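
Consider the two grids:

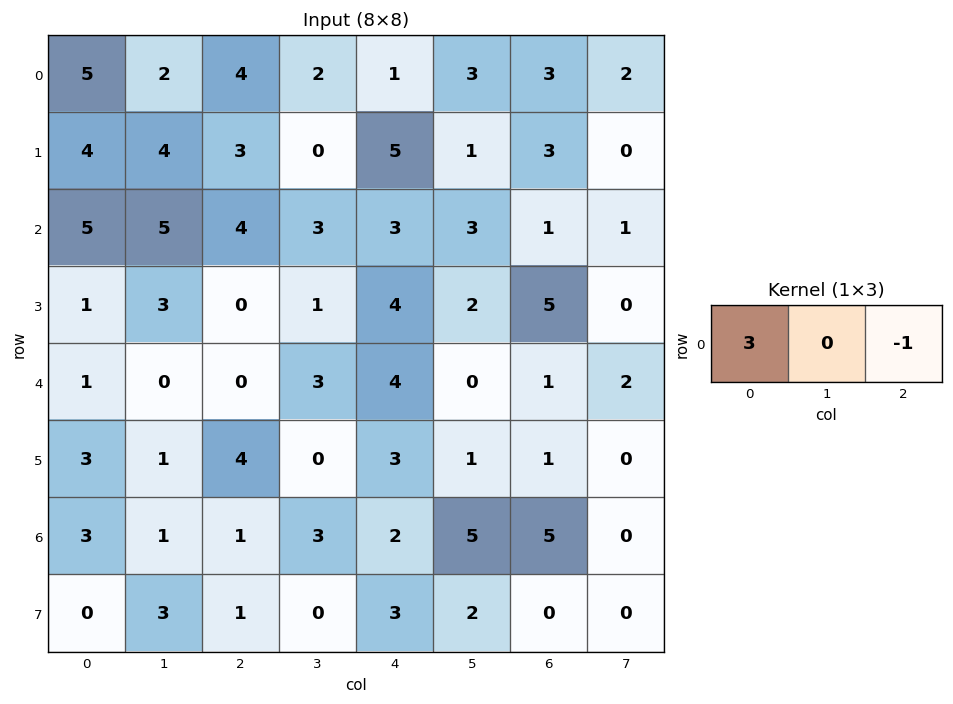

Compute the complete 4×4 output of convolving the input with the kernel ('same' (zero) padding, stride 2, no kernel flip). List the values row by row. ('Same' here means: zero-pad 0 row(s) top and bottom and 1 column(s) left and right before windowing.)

Output[0,0]: The receptive field on the zero-padded input at this output position is [0 5 2]. Elementwise product with the kernel and sum: 0·3 + 2·-1.
Output[0,1]: The receptive field on the zero-padded input at this output position is [2 4 2]. Elementwise product with the kernel and sum: 2·3 + 2·-1.

-2 4 3 7
-5 12 6 8
0 -3 9 -2
-1 0 4 15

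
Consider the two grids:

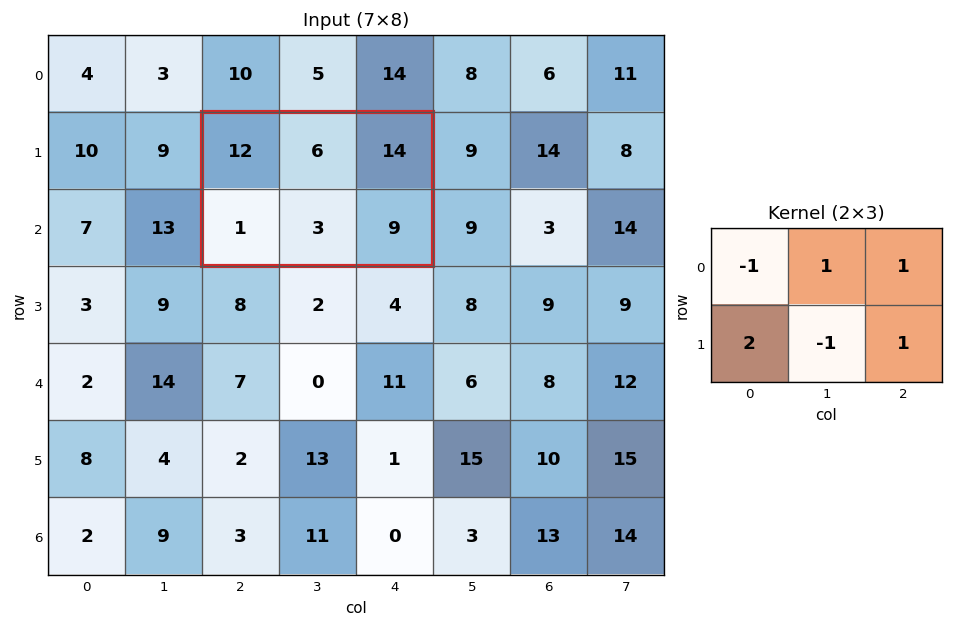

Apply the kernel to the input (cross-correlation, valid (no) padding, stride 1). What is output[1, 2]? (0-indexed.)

16

The receptive field on the input at this output position is [12 6 14 / 1 3 9]. Elementwise product with the kernel and sum: 12·-1 + 6·1 + 14·1 + 1·2 + 3·-1 + 9·1.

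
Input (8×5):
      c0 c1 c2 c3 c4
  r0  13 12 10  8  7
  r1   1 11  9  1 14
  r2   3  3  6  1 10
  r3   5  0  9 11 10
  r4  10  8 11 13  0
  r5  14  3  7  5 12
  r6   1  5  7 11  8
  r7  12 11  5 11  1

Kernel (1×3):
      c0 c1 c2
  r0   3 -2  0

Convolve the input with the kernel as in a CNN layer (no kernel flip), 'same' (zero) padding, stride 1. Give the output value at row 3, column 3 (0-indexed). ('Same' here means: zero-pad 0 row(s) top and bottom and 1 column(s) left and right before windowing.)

The receptive field on the zero-padded input at this output position is [9 11 10]. Elementwise product with the kernel and sum: 9·3 + 11·-2.

5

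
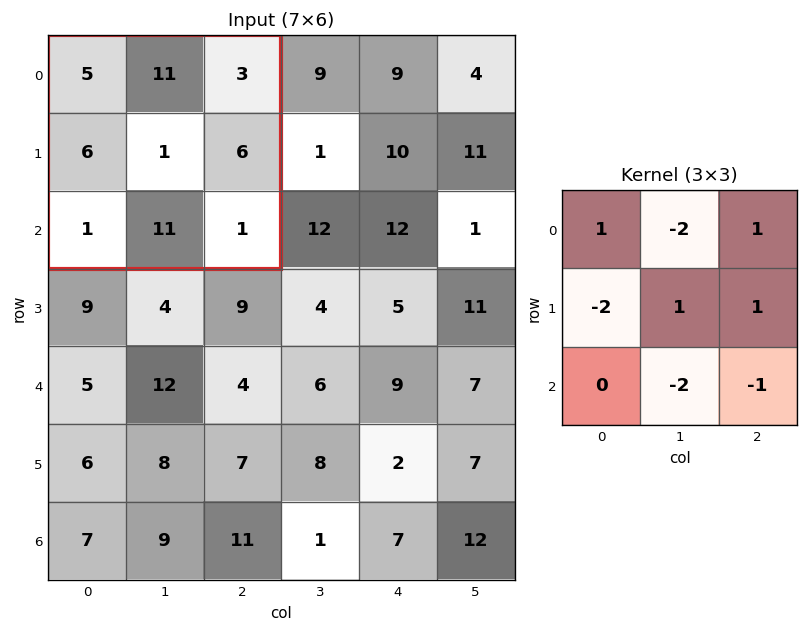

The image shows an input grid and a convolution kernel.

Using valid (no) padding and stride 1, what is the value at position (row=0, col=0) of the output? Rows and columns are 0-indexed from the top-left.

-42

The receptive field on the input at this output position is [5 11 3 / 6 1 6 / 1 11 1]. Elementwise product with the kernel and sum: 5·1 + 11·-2 + 3·1 + 6·-2 + 1·1 + 6·1 + 11·-2 + 1·-1.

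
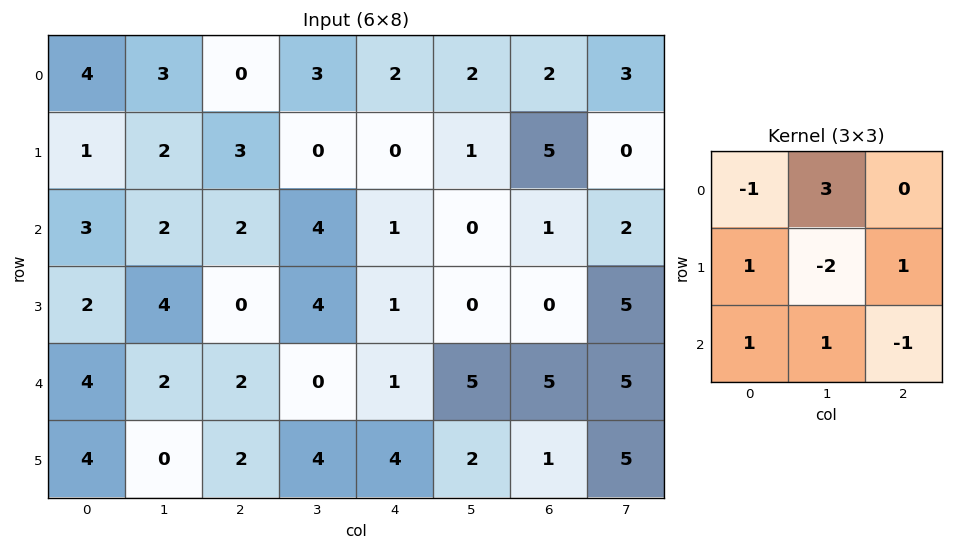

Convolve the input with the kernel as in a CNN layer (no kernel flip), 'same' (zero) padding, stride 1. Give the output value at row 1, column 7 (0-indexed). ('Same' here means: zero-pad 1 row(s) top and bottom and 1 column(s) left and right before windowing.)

15

The receptive field on the zero-padded input at this output position is [2 3 0 / 5 0 0 / 1 2 0]. Elementwise product with the kernel and sum: 2·-1 + 3·3 + 5·1 + 0·-2 + 0·1 + 1·1 + 2·1 + 0·-1.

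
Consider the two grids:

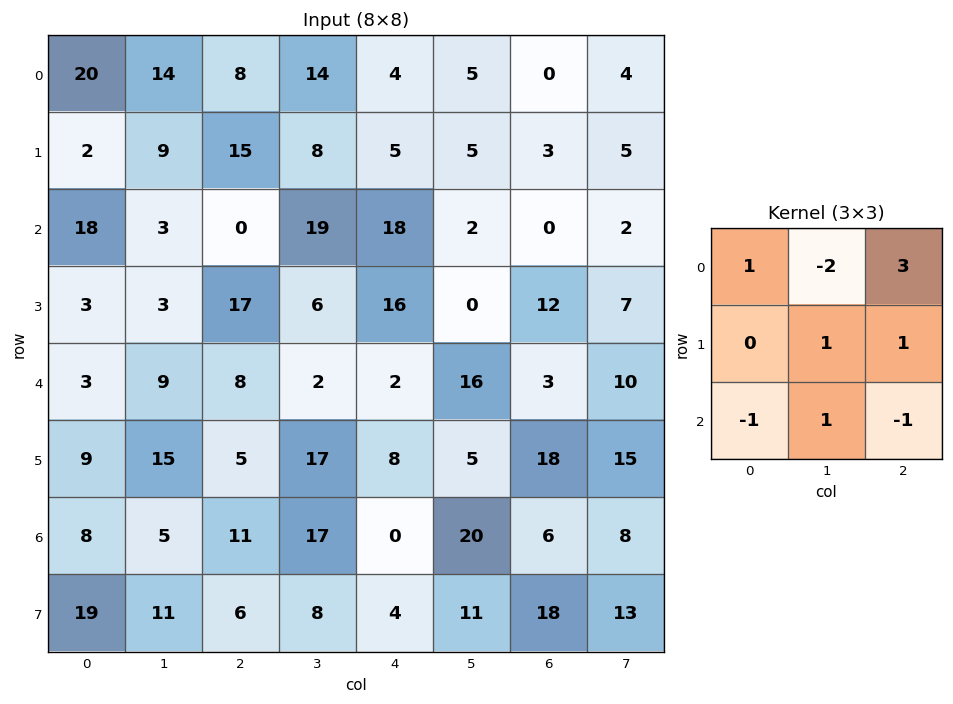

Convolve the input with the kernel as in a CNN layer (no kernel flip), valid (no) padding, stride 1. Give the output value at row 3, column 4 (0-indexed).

50

The receptive field on the input at this output position is [16 0 12 / 2 16 3 / 8 5 18]. Elementwise product with the kernel and sum: 16·1 + 0·-2 + 12·3 + 16·1 + 3·1 + 8·-1 + 5·1 + 18·-1.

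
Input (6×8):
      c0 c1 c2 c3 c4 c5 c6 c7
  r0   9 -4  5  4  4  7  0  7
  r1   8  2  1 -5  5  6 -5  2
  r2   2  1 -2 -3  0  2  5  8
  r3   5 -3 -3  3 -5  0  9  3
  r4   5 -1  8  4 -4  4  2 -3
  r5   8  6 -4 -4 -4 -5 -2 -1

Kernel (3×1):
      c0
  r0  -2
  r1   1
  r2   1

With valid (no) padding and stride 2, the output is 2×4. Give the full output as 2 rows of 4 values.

Output[0,0]: The receptive field on the input at this output position is [9 / 8 / 2]. Elementwise product with the kernel and sum: 9·-2 + 8·1 + 2·1.
Output[0,1]: The receptive field on the input at this output position is [5 / 1 / -2]. Elementwise product with the kernel and sum: 5·-2 + 1·1 + -2·1.

-8 -11 -3 0
6 9 -9 1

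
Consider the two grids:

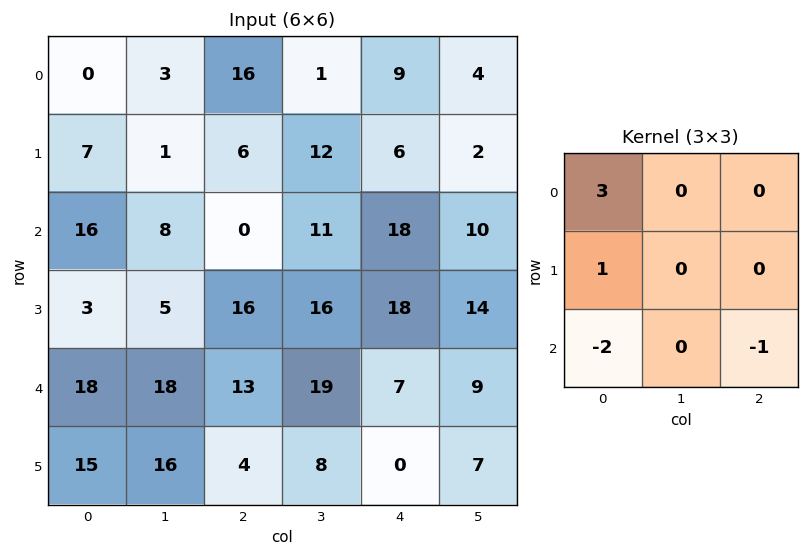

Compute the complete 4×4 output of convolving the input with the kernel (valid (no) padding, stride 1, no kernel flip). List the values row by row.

Output[0,0]: The receptive field on the input at this output position is [0 3 16 / 7 1 6 / 16 8 0]. Elementwise product with the kernel and sum: 0·3 + 7·1 + 16·-2 + 0·-1.
Output[0,1]: The receptive field on the input at this output position is [3 16 1 / 1 6 12 / 8 0 11]. Elementwise product with the kernel and sum: 3·3 + 1·1 + 8·-2 + 11·-1.

-25 -17 36 -17
15 -15 -32 1
2 -26 -17 2
-7 -7 53 44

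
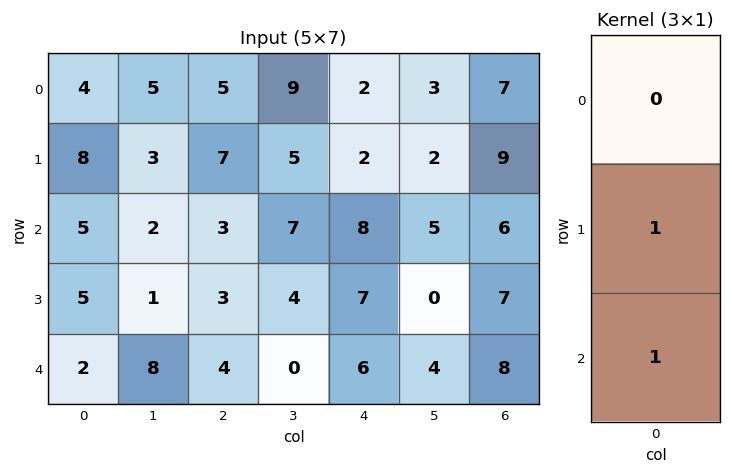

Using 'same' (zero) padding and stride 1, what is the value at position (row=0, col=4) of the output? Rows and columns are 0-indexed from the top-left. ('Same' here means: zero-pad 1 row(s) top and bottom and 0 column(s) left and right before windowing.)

4

The receptive field on the zero-padded input at this output position is [0 / 2 / 2]. Elementwise product with the kernel and sum: 2·1 + 2·1.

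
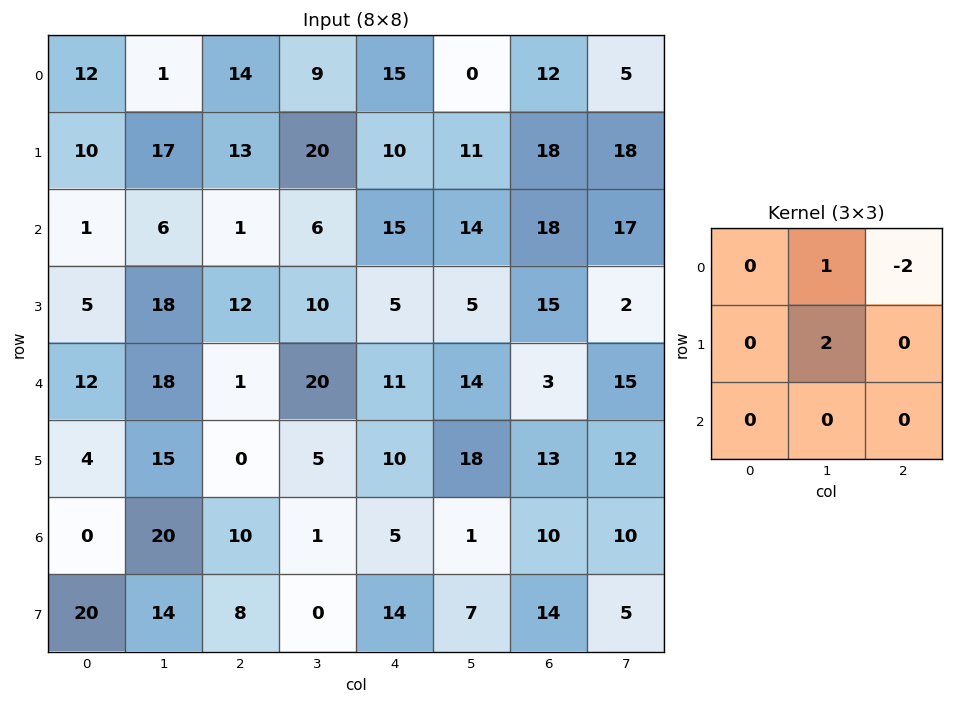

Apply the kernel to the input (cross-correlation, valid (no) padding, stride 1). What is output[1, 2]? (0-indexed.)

12

The receptive field on the input at this output position is [13 20 10 / 1 6 15 / 12 10 5]. Elementwise product with the kernel and sum: 20·1 + 10·-2 + 6·2.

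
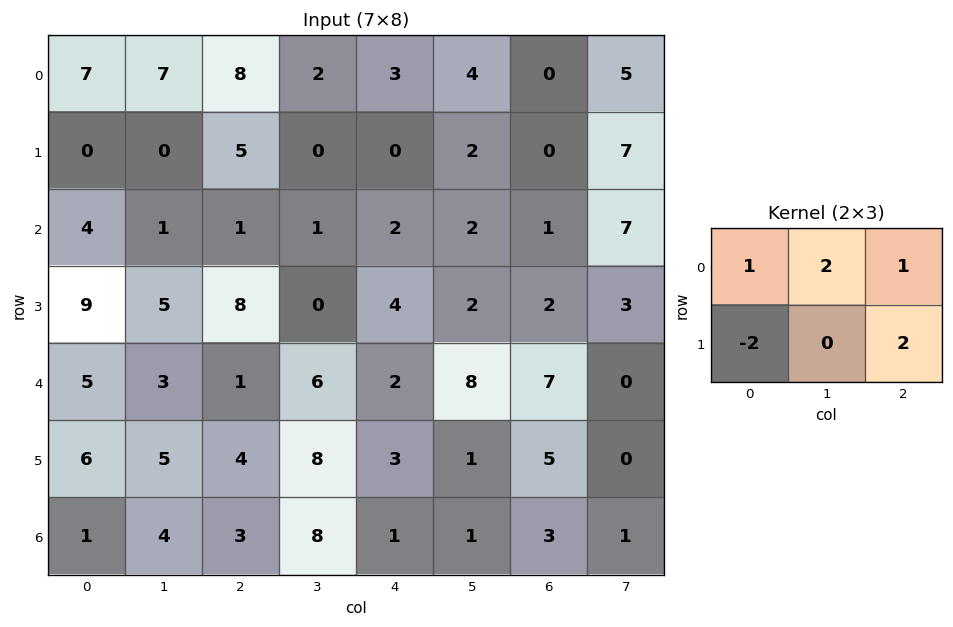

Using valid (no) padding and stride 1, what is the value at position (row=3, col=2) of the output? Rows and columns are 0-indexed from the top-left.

14

The receptive field on the input at this output position is [8 0 4 / 1 6 2]. Elementwise product with the kernel and sum: 8·1 + 0·2 + 4·1 + 1·-2 + 2·2.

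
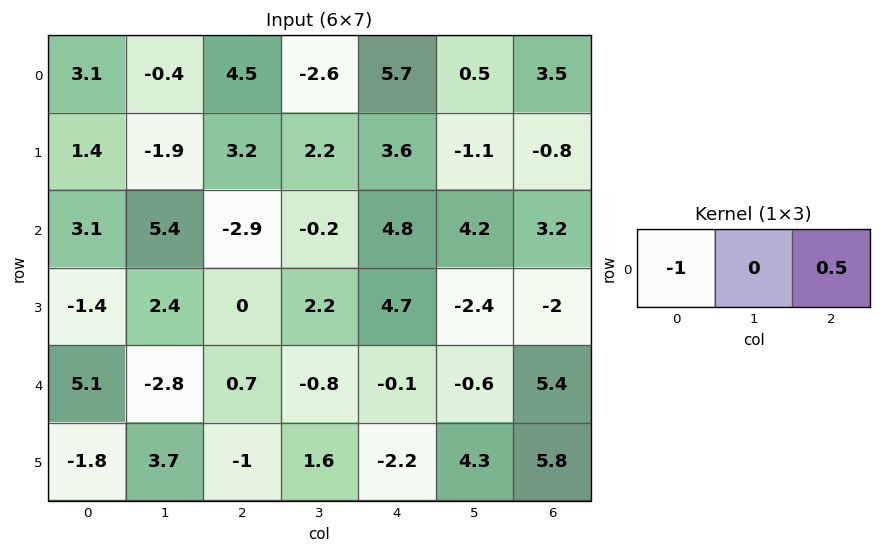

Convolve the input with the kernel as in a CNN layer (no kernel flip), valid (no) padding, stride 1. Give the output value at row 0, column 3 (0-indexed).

The receptive field on the input at this output position is [-2.6 5.7 0.5]. Elementwise product with the kernel and sum: -2.6·-1 + 0.5·0.5.

2.85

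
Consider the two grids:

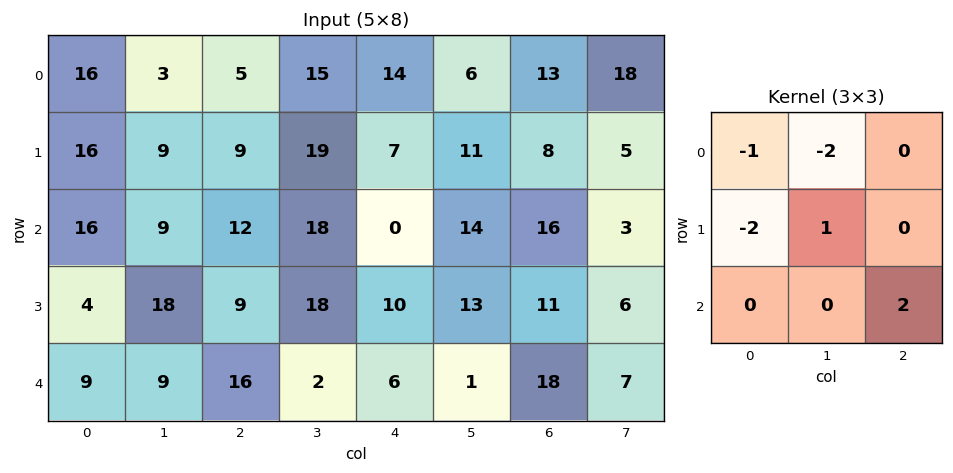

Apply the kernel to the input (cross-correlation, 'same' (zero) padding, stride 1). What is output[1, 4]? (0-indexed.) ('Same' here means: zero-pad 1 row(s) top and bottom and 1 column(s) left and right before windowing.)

The receptive field on the zero-padded input at this output position is [15 14 6 / 19 7 11 / 18 0 14]. Elementwise product with the kernel and sum: 15·-1 + 14·-2 + 19·-2 + 7·1 + 14·2.

-46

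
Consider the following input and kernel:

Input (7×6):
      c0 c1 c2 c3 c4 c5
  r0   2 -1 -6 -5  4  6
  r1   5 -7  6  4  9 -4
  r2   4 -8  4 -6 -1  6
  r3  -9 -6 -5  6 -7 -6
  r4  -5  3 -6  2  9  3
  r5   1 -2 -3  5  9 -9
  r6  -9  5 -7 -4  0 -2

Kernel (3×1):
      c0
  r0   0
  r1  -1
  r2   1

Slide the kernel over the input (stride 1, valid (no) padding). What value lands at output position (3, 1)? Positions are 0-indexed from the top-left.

The receptive field on the input at this output position is [-6 / 3 / -2]. Elementwise product with the kernel and sum: 3·-1 + -2·1.

-5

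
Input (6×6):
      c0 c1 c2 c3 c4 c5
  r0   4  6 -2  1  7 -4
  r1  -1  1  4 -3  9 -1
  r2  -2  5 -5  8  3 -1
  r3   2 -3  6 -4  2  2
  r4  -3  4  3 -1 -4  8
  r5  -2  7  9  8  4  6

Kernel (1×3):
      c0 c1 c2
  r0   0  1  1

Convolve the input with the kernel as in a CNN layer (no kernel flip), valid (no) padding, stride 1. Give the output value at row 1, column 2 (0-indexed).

The receptive field on the input at this output position is [4 -3 9]. Elementwise product with the kernel and sum: -3·1 + 9·1.

6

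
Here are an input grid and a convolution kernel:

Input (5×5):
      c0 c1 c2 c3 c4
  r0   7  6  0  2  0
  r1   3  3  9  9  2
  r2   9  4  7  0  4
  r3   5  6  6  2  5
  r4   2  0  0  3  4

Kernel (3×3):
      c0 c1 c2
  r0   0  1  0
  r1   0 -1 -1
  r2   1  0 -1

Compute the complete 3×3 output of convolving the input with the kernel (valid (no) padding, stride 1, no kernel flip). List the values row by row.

Output[0,0]: The receptive field on the input at this output position is [7 6 0 / 3 3 9 / 9 4 7]. Elementwise product with the kernel and sum: 6·1 + 3·-1 + 9·-1 + 9·1 + 7·-1.

-4 -14 -6
-9 6 6
-6 -4 -11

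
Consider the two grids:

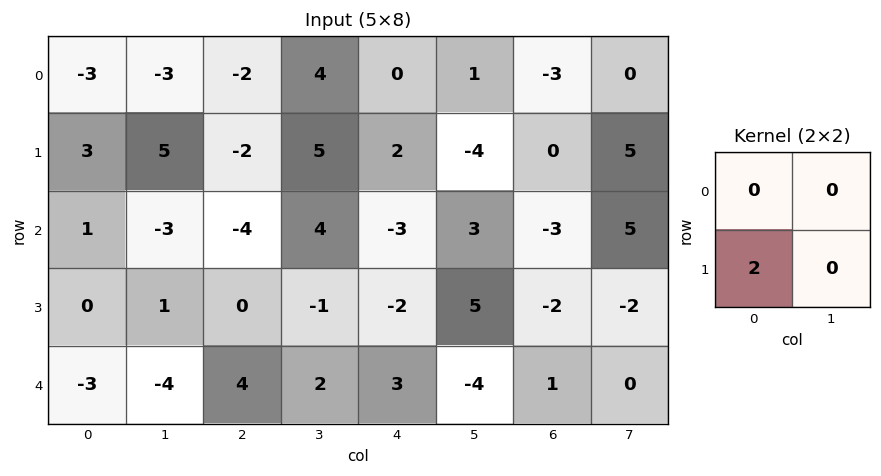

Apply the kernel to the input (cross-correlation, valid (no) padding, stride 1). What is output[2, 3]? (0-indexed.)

-2

The receptive field on the input at this output position is [4 -3 / -1 -2]. Elementwise product with the kernel and sum: -1·2.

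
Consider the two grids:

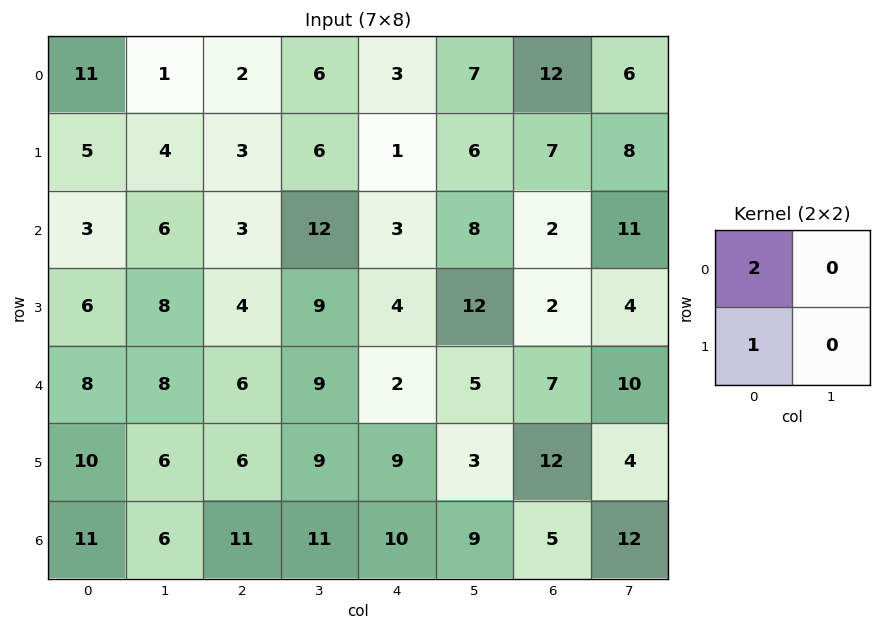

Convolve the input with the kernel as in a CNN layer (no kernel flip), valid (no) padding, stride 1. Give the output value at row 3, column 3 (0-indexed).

The receptive field on the input at this output position is [9 4 / 9 2]. Elementwise product with the kernel and sum: 9·2 + 9·1.

27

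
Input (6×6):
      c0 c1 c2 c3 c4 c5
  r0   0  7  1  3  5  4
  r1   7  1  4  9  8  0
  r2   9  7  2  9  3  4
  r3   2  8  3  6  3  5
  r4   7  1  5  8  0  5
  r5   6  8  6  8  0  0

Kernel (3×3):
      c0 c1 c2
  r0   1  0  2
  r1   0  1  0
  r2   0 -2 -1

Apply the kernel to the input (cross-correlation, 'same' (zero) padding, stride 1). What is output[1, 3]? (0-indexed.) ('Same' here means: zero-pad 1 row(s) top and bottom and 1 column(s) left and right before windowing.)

The receptive field on the zero-padded input at this output position is [1 3 5 / 4 9 8 / 2 9 3]. Elementwise product with the kernel and sum: 1·1 + 5·2 + 9·1 + 9·-2 + 3·-1.

-1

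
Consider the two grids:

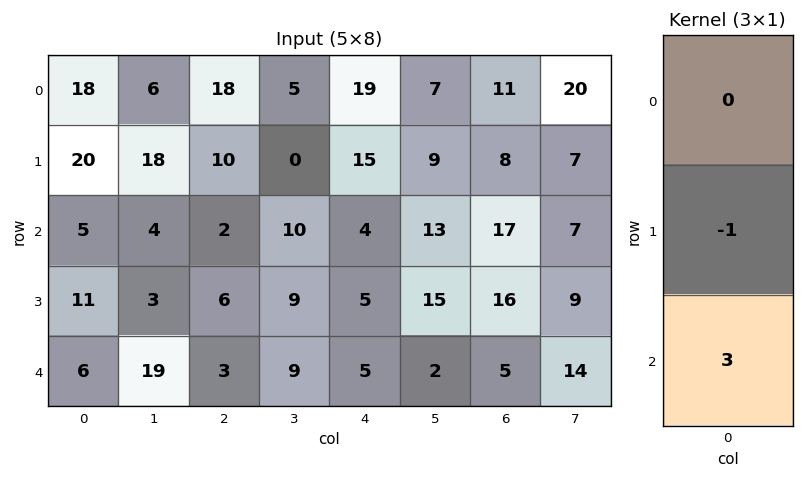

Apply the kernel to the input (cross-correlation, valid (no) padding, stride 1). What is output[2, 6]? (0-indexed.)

-1

The receptive field on the input at this output position is [17 / 16 / 5]. Elementwise product with the kernel and sum: 16·-1 + 5·3.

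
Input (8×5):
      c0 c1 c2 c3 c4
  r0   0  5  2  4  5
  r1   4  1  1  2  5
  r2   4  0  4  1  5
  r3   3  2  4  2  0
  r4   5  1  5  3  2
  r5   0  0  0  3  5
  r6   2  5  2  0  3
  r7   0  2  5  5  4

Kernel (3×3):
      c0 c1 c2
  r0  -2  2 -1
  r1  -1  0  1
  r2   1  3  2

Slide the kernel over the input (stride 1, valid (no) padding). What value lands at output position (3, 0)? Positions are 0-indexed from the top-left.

The receptive field on the input at this output position is [3 2 4 / 5 1 5 / 0 0 0]. Elementwise product with the kernel and sum: 3·-2 + 2·2 + 4·-1 + 5·-1 + 5·1 + 0·1 + 0·3 + 0·2.

-6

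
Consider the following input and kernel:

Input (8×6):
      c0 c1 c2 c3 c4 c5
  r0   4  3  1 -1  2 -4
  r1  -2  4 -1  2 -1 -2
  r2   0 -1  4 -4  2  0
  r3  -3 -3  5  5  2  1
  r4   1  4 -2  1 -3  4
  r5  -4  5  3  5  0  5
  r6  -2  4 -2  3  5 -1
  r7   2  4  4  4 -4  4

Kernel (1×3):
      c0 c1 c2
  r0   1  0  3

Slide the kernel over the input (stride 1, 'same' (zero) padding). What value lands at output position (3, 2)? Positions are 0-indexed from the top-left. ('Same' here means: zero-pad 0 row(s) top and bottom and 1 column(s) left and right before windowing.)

The receptive field on the zero-padded input at this output position is [-3 5 5]. Elementwise product with the kernel and sum: -3·1 + 5·3.

12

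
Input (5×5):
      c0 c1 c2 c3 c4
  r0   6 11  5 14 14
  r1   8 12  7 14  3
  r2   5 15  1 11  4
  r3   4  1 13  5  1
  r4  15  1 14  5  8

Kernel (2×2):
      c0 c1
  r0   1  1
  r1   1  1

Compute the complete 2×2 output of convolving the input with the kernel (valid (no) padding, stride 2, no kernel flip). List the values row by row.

37 40
25 30

Output[0,0]: The receptive field on the input at this output position is [6 11 / 8 12]. Elementwise product with the kernel and sum: 6·1 + 11·1 + 8·1 + 12·1.
Output[0,1]: The receptive field on the input at this output position is [5 14 / 7 14]. Elementwise product with the kernel and sum: 5·1 + 14·1 + 7·1 + 14·1.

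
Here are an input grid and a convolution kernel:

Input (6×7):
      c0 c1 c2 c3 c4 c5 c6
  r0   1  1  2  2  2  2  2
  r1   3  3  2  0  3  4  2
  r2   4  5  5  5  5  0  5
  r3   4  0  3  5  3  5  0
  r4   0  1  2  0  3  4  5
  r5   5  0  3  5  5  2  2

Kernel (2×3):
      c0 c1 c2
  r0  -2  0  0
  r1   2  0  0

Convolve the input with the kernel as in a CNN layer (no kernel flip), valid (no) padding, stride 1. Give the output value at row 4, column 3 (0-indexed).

10

The receptive field on the input at this output position is [0 3 4 / 5 5 2]. Elementwise product with the kernel and sum: 0·-2 + 5·2.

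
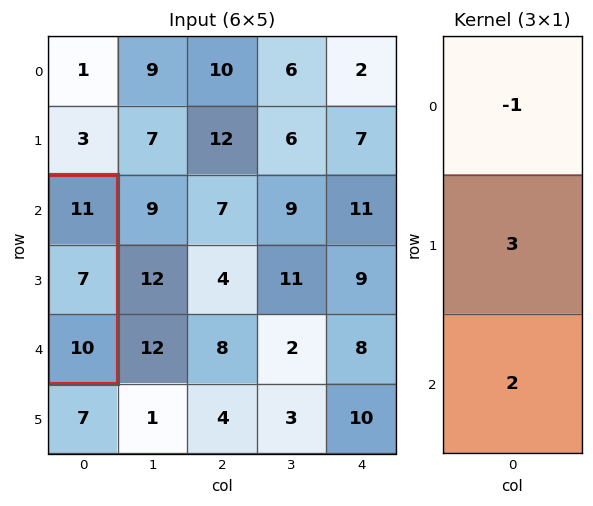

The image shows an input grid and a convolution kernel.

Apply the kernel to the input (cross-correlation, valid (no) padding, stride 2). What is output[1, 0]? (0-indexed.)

The receptive field on the input at this output position is [11 / 7 / 10]. Elementwise product with the kernel and sum: 11·-1 + 7·3 + 10·2.

30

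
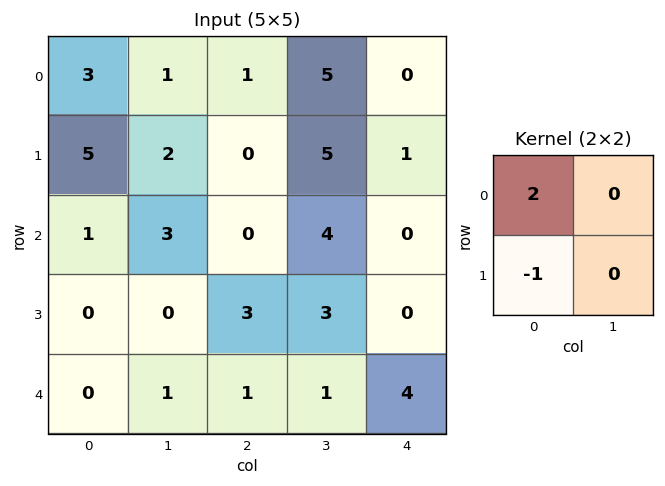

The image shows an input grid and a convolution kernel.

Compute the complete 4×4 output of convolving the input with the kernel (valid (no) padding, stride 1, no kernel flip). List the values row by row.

1 0 2 5
9 1 0 6
2 6 -3 5
0 -1 5 5

Output[0,0]: The receptive field on the input at this output position is [3 1 / 5 2]. Elementwise product with the kernel and sum: 3·2 + 5·-1.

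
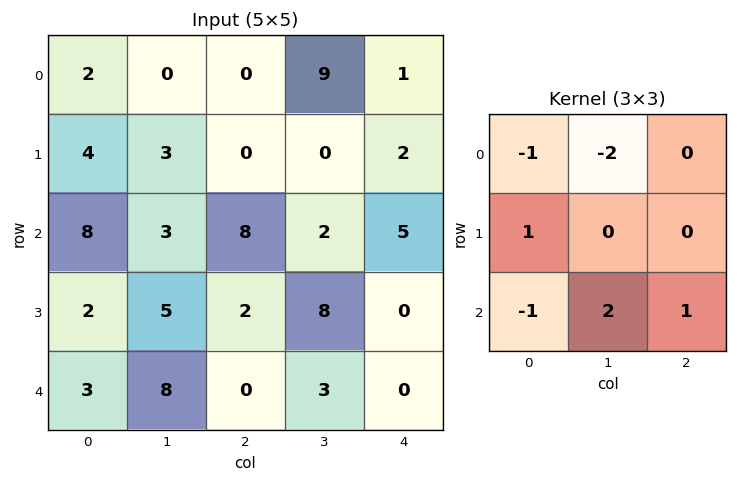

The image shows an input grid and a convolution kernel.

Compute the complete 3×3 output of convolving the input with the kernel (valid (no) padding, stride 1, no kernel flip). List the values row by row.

Output[0,0]: The receptive field on the input at this output position is [2 0 0 / 4 3 0 / 8 3 8]. Elementwise product with the kernel and sum: 2·-1 + 0·-2 + 4·1 + 8·-1 + 3·2 + 8·1.

8 18 -17
8 7 22
1 -19 -4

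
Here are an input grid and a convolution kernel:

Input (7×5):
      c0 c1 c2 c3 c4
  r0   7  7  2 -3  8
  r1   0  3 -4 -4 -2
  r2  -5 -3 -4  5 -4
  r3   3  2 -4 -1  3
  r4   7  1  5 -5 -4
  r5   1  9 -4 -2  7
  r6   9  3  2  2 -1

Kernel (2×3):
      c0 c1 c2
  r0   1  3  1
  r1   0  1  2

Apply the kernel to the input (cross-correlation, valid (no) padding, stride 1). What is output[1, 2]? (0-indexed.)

-21

The receptive field on the input at this output position is [-4 -4 -2 / -4 5 -4]. Elementwise product with the kernel and sum: -4·1 + -4·3 + -2·1 + 5·1 + -4·2.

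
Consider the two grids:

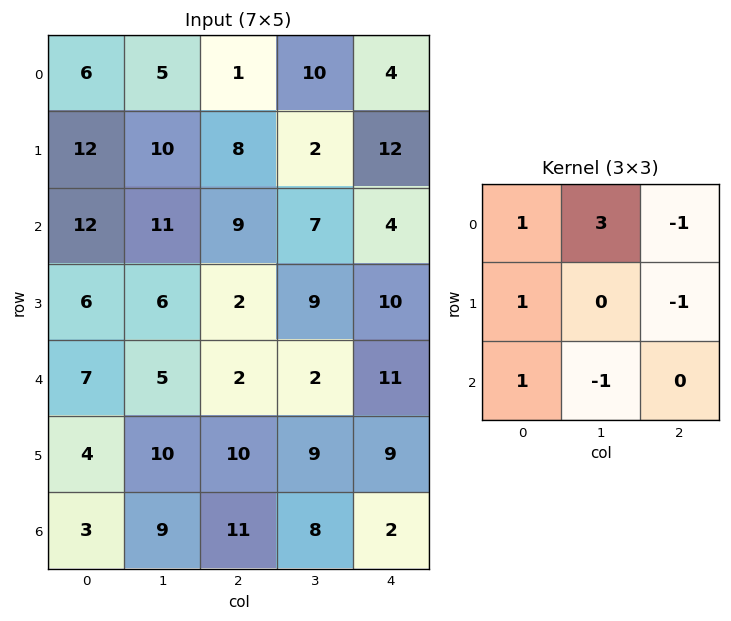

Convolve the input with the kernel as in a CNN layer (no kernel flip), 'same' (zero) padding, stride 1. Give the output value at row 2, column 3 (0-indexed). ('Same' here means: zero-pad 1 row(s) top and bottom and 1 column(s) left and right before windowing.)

The receptive field on the zero-padded input at this output position is [8 2 12 / 9 7 4 / 2 9 10]. Elementwise product with the kernel and sum: 8·1 + 2·3 + 12·-1 + 9·1 + 4·-1 + 2·1 + 9·-1.

0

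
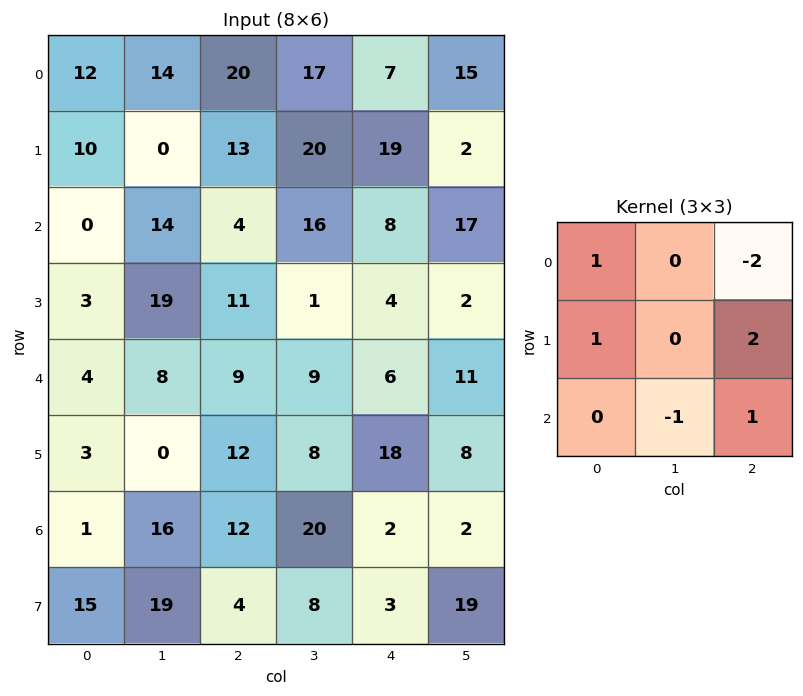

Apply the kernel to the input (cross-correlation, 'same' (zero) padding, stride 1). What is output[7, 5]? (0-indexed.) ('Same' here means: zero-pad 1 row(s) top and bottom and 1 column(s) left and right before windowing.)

5

The receptive field on the zero-padded input at this output position is [2 2 0 / 3 19 0 / 0 0 0]. Elementwise product with the kernel and sum: 2·1 + 0·-2 + 3·1 + 0·2 + 0·-1 + 0·1.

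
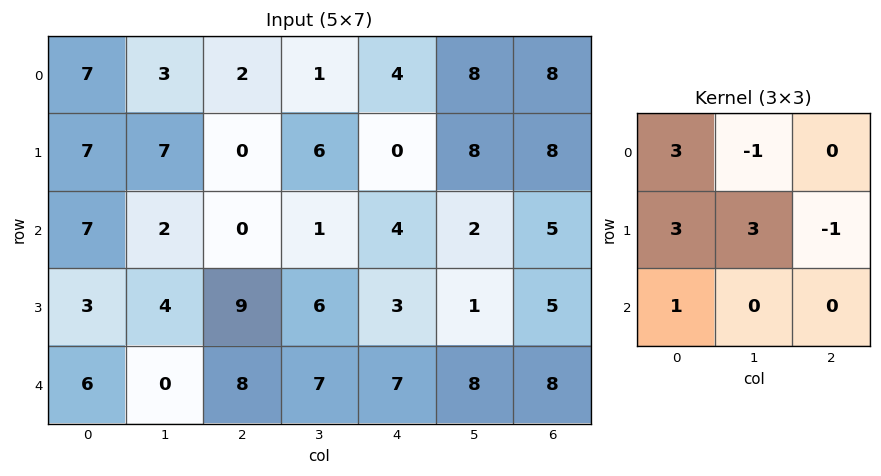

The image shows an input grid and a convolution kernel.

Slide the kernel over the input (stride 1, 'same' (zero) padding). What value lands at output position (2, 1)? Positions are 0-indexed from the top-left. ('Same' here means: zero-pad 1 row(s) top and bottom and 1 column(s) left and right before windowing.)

44

The receptive field on the zero-padded input at this output position is [7 7 0 / 7 2 0 / 3 4 9]. Elementwise product with the kernel and sum: 7·3 + 7·-1 + 7·3 + 2·3 + 0·-1 + 3·1.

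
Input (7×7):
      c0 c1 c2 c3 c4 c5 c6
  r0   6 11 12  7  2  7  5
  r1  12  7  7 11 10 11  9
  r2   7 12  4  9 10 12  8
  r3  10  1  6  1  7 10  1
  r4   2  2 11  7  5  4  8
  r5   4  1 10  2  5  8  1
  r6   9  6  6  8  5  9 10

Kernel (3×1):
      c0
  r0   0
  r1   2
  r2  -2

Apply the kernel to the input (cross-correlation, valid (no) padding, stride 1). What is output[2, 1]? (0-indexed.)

-2

The receptive field on the input at this output position is [12 / 1 / 2]. Elementwise product with the kernel and sum: 1·2 + 2·-2.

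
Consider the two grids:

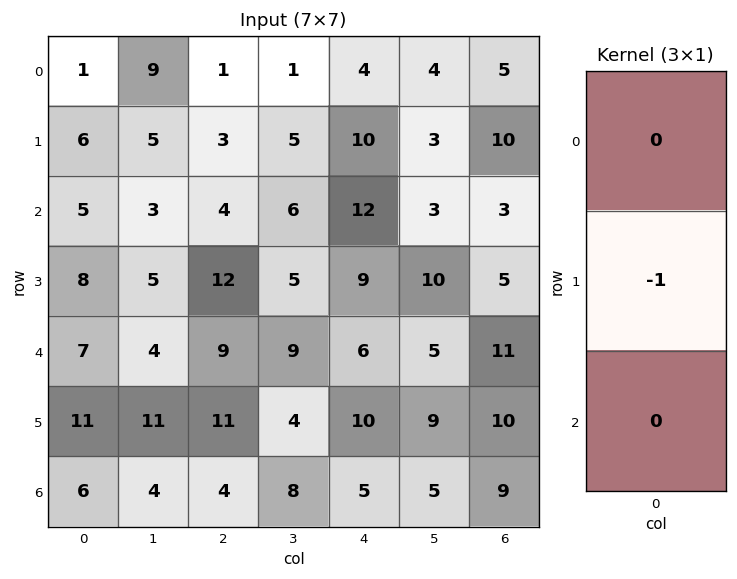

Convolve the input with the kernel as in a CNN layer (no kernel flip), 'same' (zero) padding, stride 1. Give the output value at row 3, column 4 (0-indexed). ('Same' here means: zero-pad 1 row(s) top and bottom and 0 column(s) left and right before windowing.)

-9

The receptive field on the zero-padded input at this output position is [12 / 9 / 6]. Elementwise product with the kernel and sum: 9·-1.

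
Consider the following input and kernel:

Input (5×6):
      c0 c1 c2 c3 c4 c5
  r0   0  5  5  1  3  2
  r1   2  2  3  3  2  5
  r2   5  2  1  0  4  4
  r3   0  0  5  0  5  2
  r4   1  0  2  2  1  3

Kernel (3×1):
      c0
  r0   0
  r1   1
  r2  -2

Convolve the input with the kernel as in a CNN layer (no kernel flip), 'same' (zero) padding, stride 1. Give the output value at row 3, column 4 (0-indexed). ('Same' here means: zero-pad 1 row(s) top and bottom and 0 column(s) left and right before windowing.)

The receptive field on the zero-padded input at this output position is [4 / 5 / 1]. Elementwise product with the kernel and sum: 5·1 + 1·-2.

3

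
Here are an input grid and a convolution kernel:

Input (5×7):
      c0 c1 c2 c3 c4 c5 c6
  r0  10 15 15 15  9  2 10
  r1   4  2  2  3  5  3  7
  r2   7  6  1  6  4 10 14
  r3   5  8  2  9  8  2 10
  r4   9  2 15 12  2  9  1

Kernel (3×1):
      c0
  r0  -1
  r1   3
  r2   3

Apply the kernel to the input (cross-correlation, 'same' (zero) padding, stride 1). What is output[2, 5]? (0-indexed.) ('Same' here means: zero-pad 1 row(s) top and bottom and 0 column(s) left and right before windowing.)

The receptive field on the zero-padded input at this output position is [3 / 10 / 2]. Elementwise product with the kernel and sum: 3·-1 + 10·3 + 2·3.

33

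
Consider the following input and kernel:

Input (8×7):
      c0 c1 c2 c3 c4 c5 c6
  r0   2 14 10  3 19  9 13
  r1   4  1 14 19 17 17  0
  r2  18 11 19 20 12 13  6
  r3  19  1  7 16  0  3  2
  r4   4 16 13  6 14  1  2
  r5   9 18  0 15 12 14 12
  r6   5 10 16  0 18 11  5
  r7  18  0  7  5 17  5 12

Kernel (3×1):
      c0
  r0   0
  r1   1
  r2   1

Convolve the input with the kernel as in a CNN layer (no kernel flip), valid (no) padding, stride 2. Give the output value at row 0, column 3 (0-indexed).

The receptive field on the input at this output position is [13 / 0 / 6]. Elementwise product with the kernel and sum: 0·1 + 6·1.

6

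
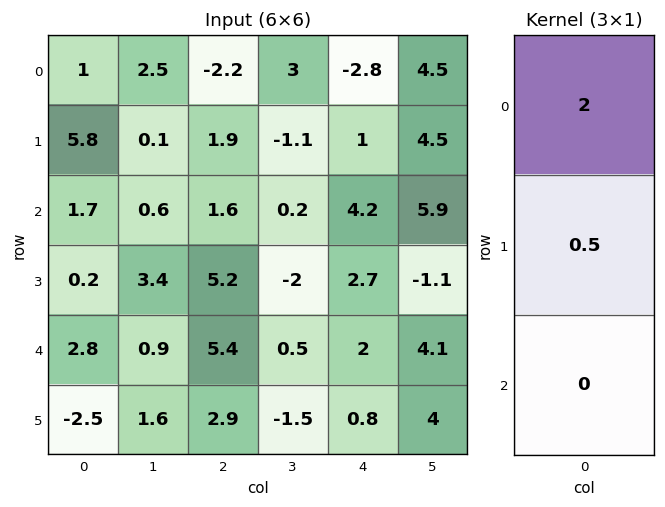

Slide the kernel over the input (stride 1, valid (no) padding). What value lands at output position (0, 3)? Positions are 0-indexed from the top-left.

The receptive field on the input at this output position is [3 / -1.1 / 0.2]. Elementwise product with the kernel and sum: 3·2 + -1.1·0.5.

5.45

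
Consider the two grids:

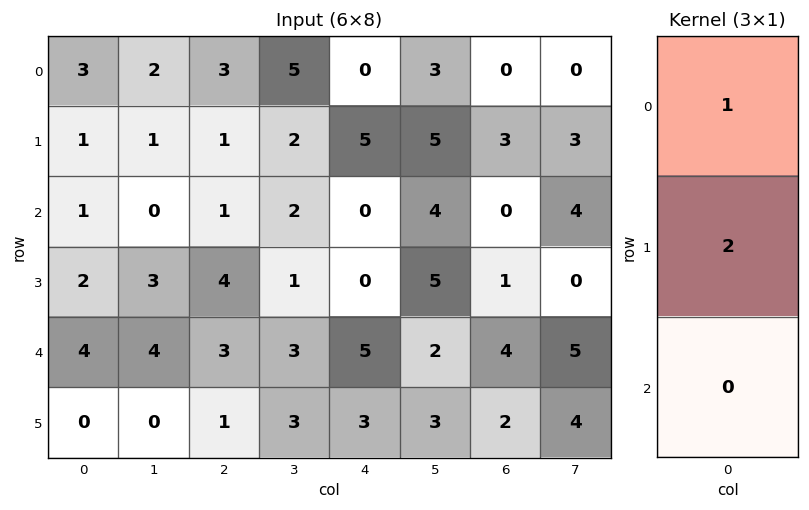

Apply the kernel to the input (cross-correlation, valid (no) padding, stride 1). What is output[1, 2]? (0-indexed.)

The receptive field on the input at this output position is [1 / 1 / 4]. Elementwise product with the kernel and sum: 1·1 + 1·2.

3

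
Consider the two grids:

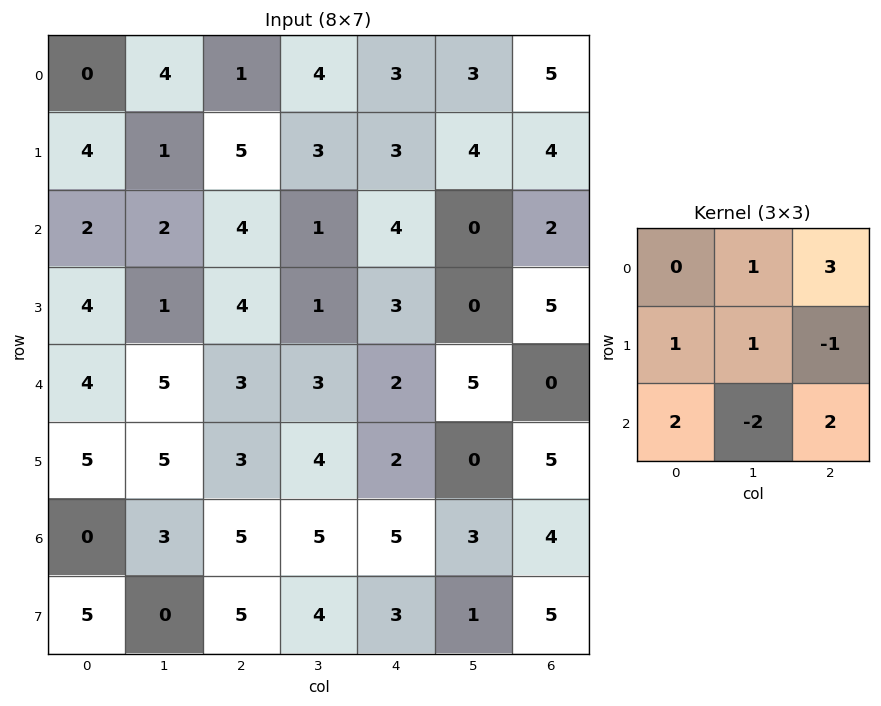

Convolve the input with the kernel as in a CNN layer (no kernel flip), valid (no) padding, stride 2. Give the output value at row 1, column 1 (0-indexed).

The receptive field on the input at this output position is [4 1 4 / 4 1 3 / 3 3 2]. Elementwise product with the kernel and sum: 1·1 + 4·3 + 4·1 + 1·1 + 3·-1 + 3·2 + 3·-2 + 2·2.

19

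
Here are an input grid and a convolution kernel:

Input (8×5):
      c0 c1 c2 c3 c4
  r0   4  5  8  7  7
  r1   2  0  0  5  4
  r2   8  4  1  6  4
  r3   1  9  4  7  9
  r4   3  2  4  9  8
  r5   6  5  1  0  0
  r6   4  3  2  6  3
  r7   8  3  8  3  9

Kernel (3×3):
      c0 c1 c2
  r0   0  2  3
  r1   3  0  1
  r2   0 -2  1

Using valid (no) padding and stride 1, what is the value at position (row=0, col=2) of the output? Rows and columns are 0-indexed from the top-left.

31

The receptive field on the input at this output position is [8 7 7 / 0 5 4 / 1 6 4]. Elementwise product with the kernel and sum: 7·2 + 7·3 + 0·3 + 4·1 + 6·-2 + 4·1.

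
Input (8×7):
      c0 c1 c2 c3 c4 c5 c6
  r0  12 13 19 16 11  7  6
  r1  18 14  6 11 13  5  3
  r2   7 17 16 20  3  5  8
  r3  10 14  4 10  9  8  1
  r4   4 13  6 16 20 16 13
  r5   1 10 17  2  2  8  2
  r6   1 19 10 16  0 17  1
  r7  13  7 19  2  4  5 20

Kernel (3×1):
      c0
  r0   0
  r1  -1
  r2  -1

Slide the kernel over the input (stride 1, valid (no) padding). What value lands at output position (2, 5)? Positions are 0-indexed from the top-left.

The receptive field on the input at this output position is [5 / 8 / 16]. Elementwise product with the kernel and sum: 8·-1 + 16·-1.

-24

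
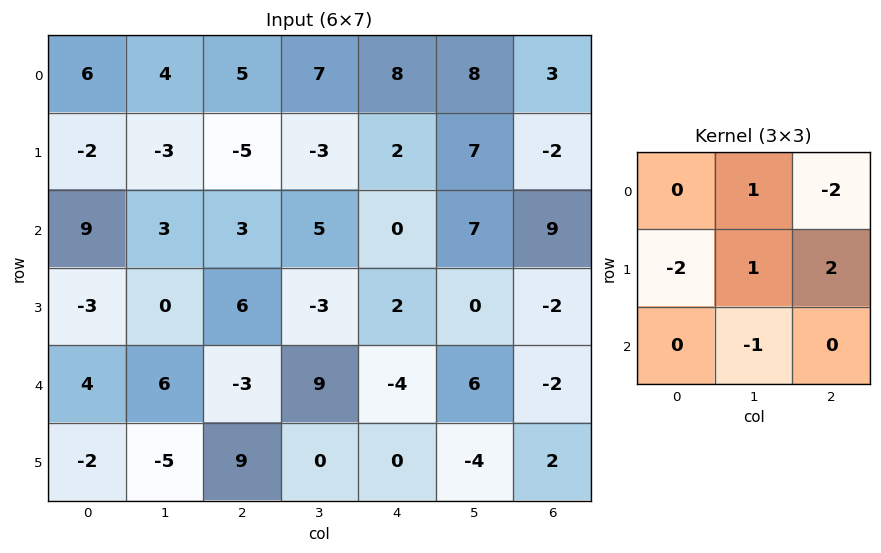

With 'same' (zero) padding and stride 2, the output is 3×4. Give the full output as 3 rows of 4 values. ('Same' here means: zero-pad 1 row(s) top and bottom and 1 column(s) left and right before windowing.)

16 16 8 -11
22 2 -10 -5
15 6 -8 -18

Output[0,0]: The receptive field on the zero-padded input at this output position is [0 0 0 / 0 6 4 / 0 -2 -3]. Elementwise product with the kernel and sum: 0·1 + 0·-2 + 0·-2 + 6·1 + 4·2 + -2·-1.
Output[0,1]: The receptive field on the zero-padded input at this output position is [0 0 0 / 4 5 7 / -3 -5 -3]. Elementwise product with the kernel and sum: 0·1 + 0·-2 + 4·-2 + 5·1 + 7·2 + -5·-1.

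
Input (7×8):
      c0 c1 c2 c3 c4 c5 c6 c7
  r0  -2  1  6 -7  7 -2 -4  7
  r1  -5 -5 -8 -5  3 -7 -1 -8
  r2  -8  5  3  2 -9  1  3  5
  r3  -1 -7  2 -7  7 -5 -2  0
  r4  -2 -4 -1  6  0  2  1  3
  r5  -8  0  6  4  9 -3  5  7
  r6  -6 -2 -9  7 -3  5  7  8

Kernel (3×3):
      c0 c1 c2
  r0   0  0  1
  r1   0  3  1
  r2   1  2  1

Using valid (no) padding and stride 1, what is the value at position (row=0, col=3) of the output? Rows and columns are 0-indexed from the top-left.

-15

The receptive field on the input at this output position is [-7 7 -2 / -5 3 -7 / 2 -9 1]. Elementwise product with the kernel and sum: -2·1 + 3·3 + -7·1 + 2·1 + -9·2 + 1·1.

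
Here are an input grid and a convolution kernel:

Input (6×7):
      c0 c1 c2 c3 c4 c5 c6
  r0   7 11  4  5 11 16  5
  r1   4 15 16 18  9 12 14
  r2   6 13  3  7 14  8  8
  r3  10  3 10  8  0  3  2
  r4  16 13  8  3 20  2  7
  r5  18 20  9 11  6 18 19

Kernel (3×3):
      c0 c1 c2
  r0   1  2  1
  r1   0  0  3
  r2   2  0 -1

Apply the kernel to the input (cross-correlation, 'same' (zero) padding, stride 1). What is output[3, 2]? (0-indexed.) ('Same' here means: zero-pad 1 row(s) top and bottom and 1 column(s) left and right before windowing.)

The receptive field on the zero-padded input at this output position is [13 3 7 / 3 10 8 / 13 8 3]. Elementwise product with the kernel and sum: 13·1 + 3·2 + 7·1 + 8·3 + 13·2 + 3·-1.

73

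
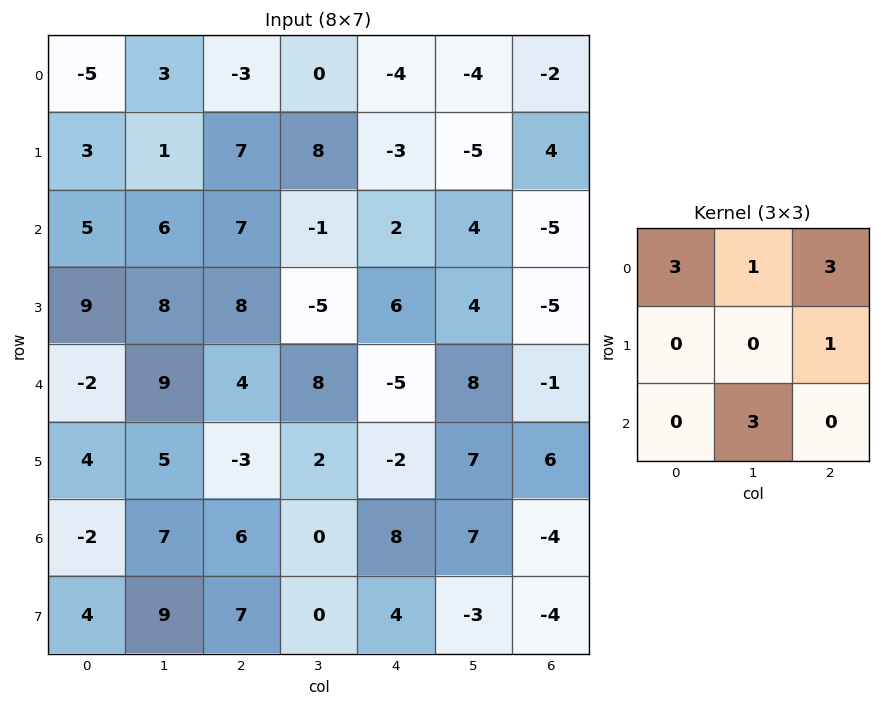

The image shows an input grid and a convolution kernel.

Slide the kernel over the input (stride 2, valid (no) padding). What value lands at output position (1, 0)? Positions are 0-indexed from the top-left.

The receptive field on the input at this output position is [5 6 7 / 9 8 8 / -2 9 4]. Elementwise product with the kernel and sum: 5·3 + 6·1 + 7·3 + 8·1 + 9·3.

77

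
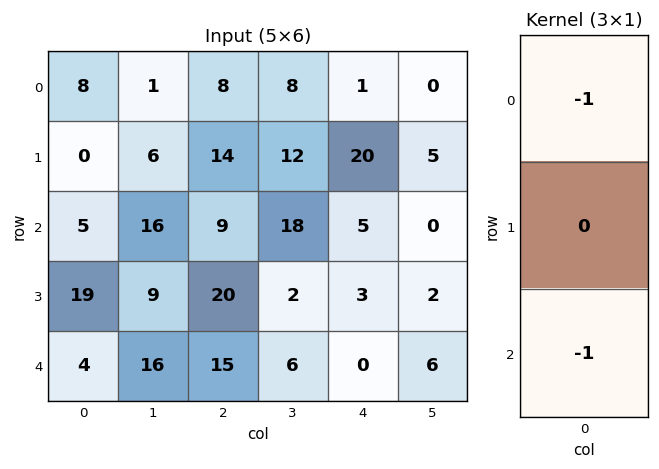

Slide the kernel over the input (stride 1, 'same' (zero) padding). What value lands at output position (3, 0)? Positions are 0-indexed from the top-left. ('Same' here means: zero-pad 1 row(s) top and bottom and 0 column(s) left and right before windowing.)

-9

The receptive field on the zero-padded input at this output position is [5 / 19 / 4]. Elementwise product with the kernel and sum: 5·-1 + 4·-1.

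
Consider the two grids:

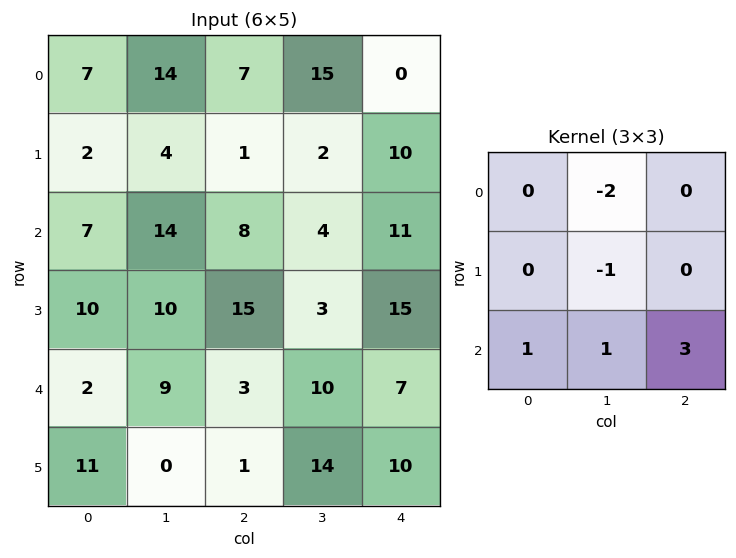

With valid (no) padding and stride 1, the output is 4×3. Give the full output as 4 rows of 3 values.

Output[0,0]: The receptive field on the input at this output position is [7 14 7 / 2 4 1 / 7 14 8]. Elementwise product with the kernel and sum: 14·-2 + 4·-1 + 7·1 + 14·1 + 8·3.

13 19 13
43 24 55
-18 11 23
-15 10 29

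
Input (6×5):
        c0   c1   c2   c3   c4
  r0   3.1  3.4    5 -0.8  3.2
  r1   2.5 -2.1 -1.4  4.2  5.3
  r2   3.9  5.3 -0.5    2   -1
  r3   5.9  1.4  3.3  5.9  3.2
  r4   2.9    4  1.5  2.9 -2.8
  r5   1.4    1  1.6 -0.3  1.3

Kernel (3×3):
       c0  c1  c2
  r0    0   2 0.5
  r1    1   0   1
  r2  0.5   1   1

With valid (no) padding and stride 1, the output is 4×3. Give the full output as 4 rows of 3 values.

Output[0,0]: The receptive field on the input at this output position is [3.1 3.4 5 / 2.5 -2.1 -1.4 / 3.9 5.3 -0.5]. Elementwise product with the kernel and sum: 3.4·2 + 5·0.5 + 2.5·1 + -1.4·1 + 3.9·0.5 + 5.3·1 + -0.5·1.

17.15 15.85 4.65
6.15 16.5 20.3
26.5 13.7 10.85
12.15 18.25 13.9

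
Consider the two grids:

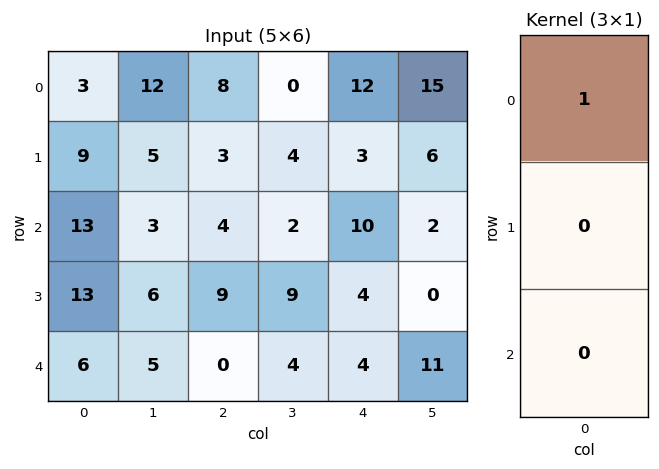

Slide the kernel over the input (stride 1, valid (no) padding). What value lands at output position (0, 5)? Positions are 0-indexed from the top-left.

15

The receptive field on the input at this output position is [15 / 6 / 2]. Elementwise product with the kernel and sum: 15·1.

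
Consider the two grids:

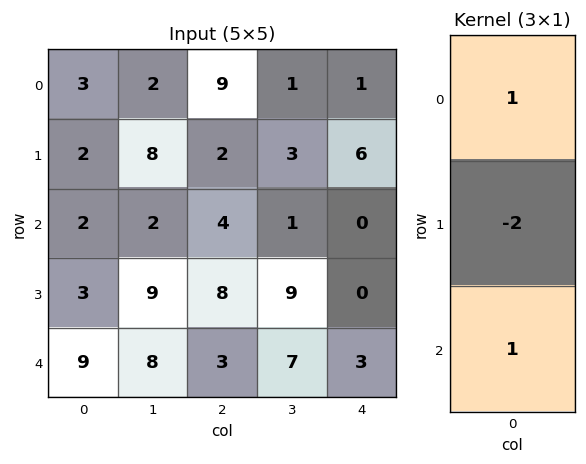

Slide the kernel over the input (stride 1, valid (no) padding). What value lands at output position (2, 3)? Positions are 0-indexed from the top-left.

-10

The receptive field on the input at this output position is [1 / 9 / 7]. Elementwise product with the kernel and sum: 1·1 + 9·-2 + 7·1.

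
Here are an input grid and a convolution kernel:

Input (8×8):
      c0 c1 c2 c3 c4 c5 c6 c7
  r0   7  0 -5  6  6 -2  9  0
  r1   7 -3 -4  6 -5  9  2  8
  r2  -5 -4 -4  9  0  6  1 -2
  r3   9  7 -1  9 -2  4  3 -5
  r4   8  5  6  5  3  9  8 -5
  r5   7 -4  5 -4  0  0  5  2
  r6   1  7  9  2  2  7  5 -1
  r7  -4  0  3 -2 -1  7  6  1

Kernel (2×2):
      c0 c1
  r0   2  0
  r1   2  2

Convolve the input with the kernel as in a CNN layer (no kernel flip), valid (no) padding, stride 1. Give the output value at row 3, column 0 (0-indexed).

44

The receptive field on the input at this output position is [9 7 / 8 5]. Elementwise product with the kernel and sum: 9·2 + 8·2 + 5·2.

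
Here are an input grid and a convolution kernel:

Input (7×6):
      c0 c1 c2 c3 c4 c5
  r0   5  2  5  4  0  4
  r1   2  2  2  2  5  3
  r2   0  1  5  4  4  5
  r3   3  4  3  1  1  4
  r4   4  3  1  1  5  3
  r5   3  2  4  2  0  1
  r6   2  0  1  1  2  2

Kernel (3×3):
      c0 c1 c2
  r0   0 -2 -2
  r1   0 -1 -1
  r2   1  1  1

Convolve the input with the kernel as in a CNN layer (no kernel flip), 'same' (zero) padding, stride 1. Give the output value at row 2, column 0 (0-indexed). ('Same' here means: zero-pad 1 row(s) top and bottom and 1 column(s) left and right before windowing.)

The receptive field on the zero-padded input at this output position is [0 2 2 / 0 0 1 / 0 3 4]. Elementwise product with the kernel and sum: 2·-2 + 2·-2 + 0·-1 + 1·-1 + 0·1 + 3·1 + 4·1.

-2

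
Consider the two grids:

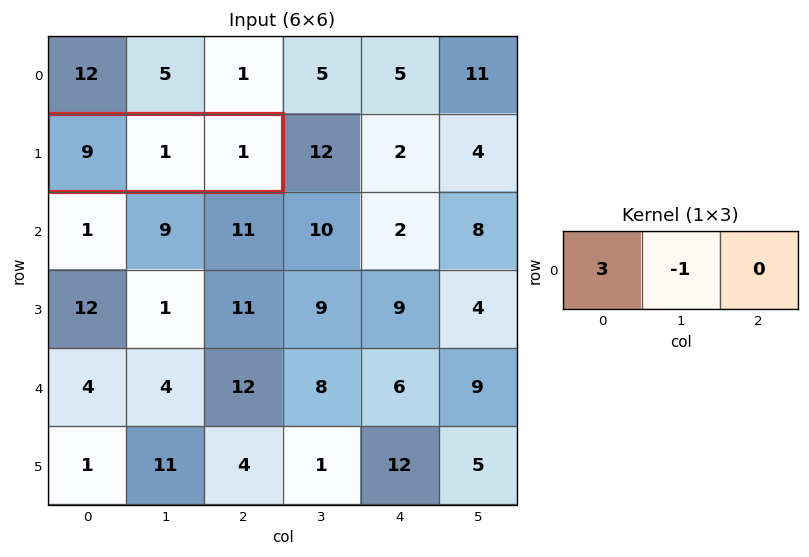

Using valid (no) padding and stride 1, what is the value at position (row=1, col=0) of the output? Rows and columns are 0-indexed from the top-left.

The receptive field on the input at this output position is [9 1 1]. Elementwise product with the kernel and sum: 9·3 + 1·-1.

26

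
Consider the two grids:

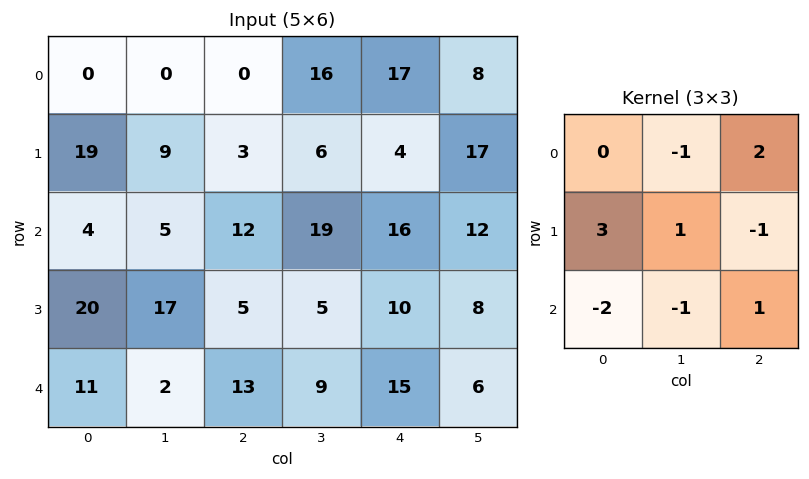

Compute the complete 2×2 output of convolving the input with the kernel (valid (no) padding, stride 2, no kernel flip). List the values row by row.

Output[0,0]: The receptive field on the input at this output position is [0 0 0 / 19 9 3 / 4 5 12]. Elementwise product with the kernel and sum: 0·-1 + 0·2 + 19·3 + 9·1 + 3·-1 + 4·-2 + 5·-1 + 12·1.

62 2
80 3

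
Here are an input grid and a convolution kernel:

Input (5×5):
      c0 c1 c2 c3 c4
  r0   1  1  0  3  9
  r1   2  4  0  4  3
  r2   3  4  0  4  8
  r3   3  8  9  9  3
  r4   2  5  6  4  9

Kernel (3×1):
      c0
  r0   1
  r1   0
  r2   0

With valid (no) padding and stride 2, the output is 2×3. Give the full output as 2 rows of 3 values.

1 0 9
3 0 8

Output[0,0]: The receptive field on the input at this output position is [1 / 2 / 3]. Elementwise product with the kernel and sum: 1·1.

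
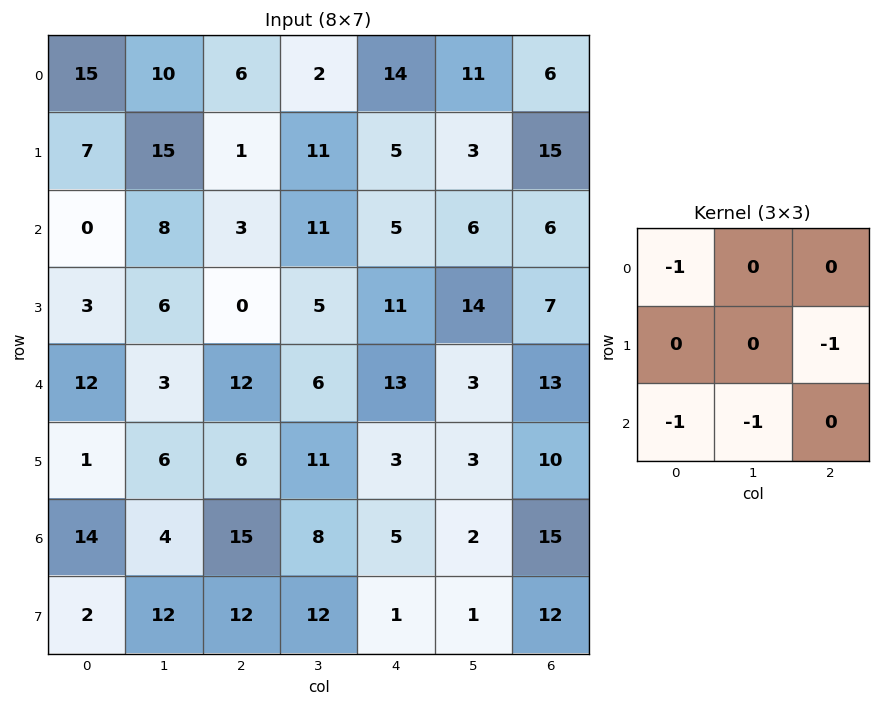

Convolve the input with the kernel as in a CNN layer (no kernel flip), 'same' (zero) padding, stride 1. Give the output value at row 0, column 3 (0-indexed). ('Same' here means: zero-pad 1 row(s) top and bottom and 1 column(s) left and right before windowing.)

The receptive field on the zero-padded input at this output position is [0 0 0 / 6 2 14 / 1 11 5]. Elementwise product with the kernel and sum: 0·-1 + 14·-1 + 1·-1 + 11·-1.

-26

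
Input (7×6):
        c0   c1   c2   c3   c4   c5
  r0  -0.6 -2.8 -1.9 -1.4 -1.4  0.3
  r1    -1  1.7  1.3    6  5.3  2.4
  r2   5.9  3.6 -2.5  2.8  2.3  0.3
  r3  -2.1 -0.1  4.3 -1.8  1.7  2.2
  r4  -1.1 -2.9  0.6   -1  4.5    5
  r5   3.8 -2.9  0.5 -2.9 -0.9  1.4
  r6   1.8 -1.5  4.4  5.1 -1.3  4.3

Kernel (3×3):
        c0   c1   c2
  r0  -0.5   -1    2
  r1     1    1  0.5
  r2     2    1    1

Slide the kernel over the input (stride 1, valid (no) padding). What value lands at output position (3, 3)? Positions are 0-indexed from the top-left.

4.3

The receptive field on the input at this output position is [-1.8 1.7 2.2 / -1 4.5 5 / -2.9 -0.9 1.4]. Elementwise product with the kernel and sum: -1.8·-0.5 + 1.7·-1 + 2.2·2 + -1·1 + 4.5·1 + 5·0.5 + -2.9·2 + -0.9·1 + 1.4·1.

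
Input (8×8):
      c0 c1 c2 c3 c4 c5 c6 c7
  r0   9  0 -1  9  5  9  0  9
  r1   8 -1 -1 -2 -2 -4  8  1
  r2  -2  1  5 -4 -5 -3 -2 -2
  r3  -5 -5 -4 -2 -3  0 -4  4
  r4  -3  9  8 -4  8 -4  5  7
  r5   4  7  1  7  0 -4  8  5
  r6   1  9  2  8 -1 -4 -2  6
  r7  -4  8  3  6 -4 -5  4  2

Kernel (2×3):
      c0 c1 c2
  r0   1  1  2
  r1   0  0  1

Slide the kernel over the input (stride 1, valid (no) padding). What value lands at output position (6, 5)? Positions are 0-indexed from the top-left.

The receptive field on the input at this output position is [-4 -2 6 / -5 4 2]. Elementwise product with the kernel and sum: -4·1 + -2·1 + 6·2 + 2·1.

8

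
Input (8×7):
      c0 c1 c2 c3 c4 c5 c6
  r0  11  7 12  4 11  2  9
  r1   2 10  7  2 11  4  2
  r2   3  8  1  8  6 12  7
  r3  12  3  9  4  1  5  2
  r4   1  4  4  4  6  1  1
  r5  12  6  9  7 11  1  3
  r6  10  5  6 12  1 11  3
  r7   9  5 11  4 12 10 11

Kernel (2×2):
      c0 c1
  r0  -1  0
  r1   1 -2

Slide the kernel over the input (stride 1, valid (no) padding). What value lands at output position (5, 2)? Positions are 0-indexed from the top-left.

The receptive field on the input at this output position is [9 7 / 6 12]. Elementwise product with the kernel and sum: 9·-1 + 6·1 + 12·-2.

-27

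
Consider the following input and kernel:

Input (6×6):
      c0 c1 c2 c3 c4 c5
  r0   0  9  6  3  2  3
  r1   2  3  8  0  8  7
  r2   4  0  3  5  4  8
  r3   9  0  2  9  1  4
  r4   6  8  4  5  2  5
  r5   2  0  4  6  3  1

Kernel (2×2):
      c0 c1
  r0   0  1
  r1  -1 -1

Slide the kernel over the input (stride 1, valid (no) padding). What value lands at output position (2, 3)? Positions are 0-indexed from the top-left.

-6

The receptive field on the input at this output position is [5 4 / 9 1]. Elementwise product with the kernel and sum: 4·1 + 9·-1 + 1·-1.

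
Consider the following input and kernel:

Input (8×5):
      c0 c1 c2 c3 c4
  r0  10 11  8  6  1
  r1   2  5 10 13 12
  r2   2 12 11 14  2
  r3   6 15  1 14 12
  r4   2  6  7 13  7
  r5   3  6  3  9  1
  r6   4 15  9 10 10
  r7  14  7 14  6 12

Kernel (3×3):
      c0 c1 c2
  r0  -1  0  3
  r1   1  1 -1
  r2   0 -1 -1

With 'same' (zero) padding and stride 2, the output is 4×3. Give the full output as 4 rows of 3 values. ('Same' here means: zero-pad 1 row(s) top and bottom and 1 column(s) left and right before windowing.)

Output[0,0]: The receptive field on the zero-padded input at this output position is [0 0 0 / 0 10 11 / 0 2 5]. Elementwise product with the kernel and sum: 0·-1 + 0·3 + 0·1 + 10·1 + 11·-1 + 2·-1 + 5·-1.
Output[0,1]: The receptive field on the zero-padded input at this output position is [0 0 0 / 11 8 6 / 5 10 13]. Elementwise product with the kernel and sum: 0·-1 + 0·3 + 11·1 + 8·1 + 6·-1 + 10·-1 + 13·-1.

-8 -10 -5
-16 28 -9
32 15 5
-14 15 -1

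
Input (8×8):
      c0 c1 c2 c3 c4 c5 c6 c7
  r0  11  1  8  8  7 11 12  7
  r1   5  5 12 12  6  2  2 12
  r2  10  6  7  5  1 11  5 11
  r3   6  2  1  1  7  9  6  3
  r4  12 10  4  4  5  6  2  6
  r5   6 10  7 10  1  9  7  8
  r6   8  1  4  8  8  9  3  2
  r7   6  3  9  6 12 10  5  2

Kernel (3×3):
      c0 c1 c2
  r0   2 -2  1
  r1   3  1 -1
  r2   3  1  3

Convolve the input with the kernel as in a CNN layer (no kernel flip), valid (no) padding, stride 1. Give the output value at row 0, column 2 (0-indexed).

78

The receptive field on the input at this output position is [8 8 7 / 12 12 6 / 7 5 1]. Elementwise product with the kernel and sum: 8·2 + 8·-2 + 7·1 + 12·3 + 12·1 + 6·-1 + 7·3 + 5·1 + 1·3.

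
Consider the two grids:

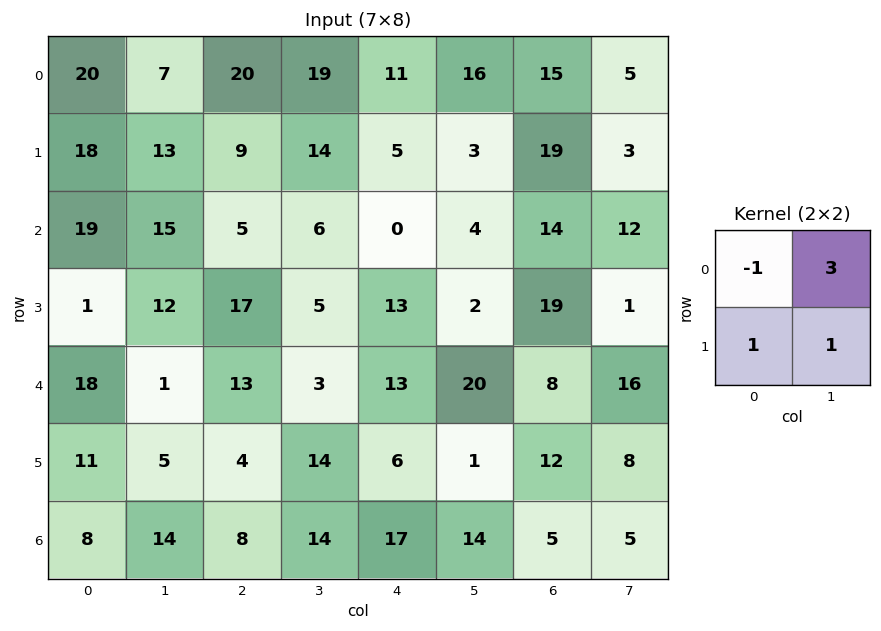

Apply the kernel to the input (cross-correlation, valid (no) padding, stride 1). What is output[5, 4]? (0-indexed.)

The receptive field on the input at this output position is [6 1 / 17 14]. Elementwise product with the kernel and sum: 6·-1 + 1·3 + 17·1 + 14·1.

28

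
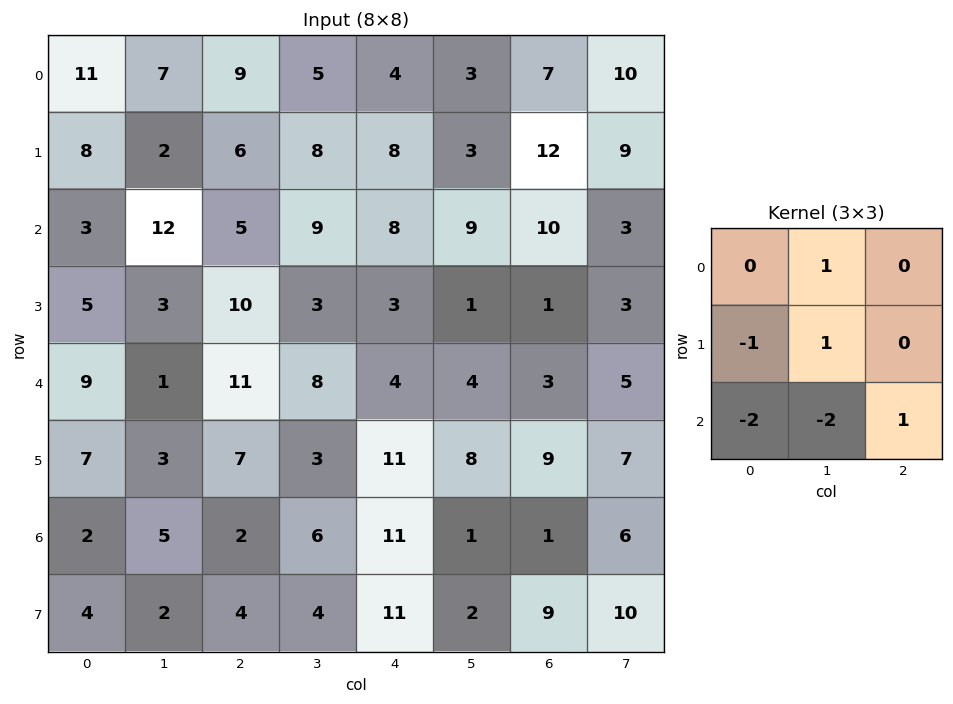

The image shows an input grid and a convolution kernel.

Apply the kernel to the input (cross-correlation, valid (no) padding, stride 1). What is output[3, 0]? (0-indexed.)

-18

The receptive field on the input at this output position is [5 3 10 / 9 1 11 / 7 3 7]. Elementwise product with the kernel and sum: 3·1 + 9·-1 + 1·1 + 7·-2 + 3·-2 + 7·1.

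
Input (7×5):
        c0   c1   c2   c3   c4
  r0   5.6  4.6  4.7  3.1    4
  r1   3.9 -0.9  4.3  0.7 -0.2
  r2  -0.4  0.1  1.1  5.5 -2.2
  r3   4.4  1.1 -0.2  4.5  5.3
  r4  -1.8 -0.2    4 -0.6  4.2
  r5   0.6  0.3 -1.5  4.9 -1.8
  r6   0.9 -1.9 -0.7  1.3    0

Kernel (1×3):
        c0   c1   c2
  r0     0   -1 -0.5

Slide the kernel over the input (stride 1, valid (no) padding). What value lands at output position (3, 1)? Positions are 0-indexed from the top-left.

The receptive field on the input at this output position is [1.1 -0.2 4.5]. Elementwise product with the kernel and sum: -0.2·-1 + 4.5·-0.5.

-2.05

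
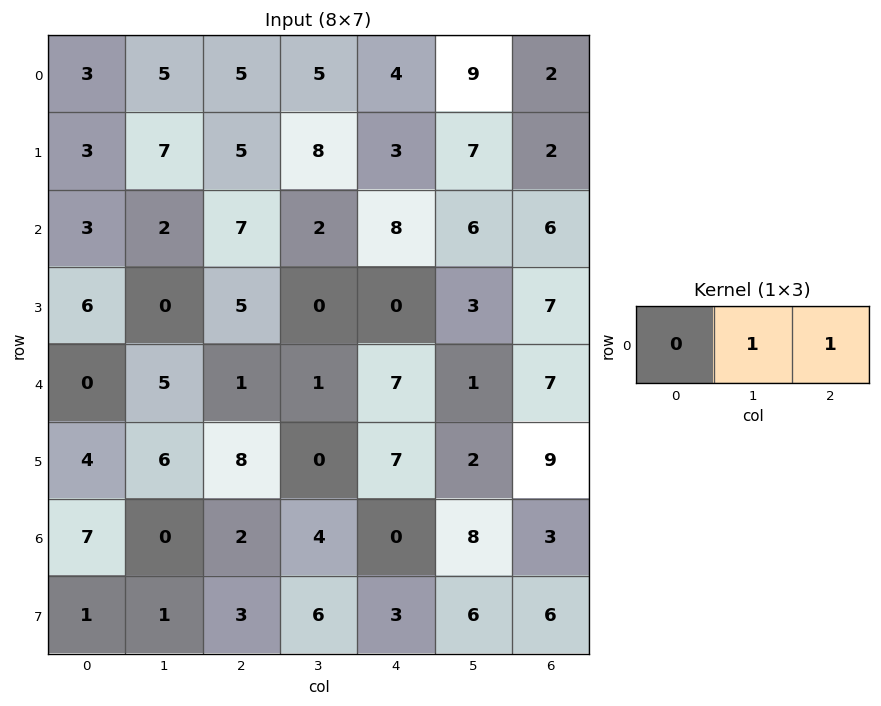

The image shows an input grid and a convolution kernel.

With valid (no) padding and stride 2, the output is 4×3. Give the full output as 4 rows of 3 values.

10 9 11
9 10 12
6 8 8
2 4 11

Output[0,0]: The receptive field on the input at this output position is [3 5 5]. Elementwise product with the kernel and sum: 5·1 + 5·1.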